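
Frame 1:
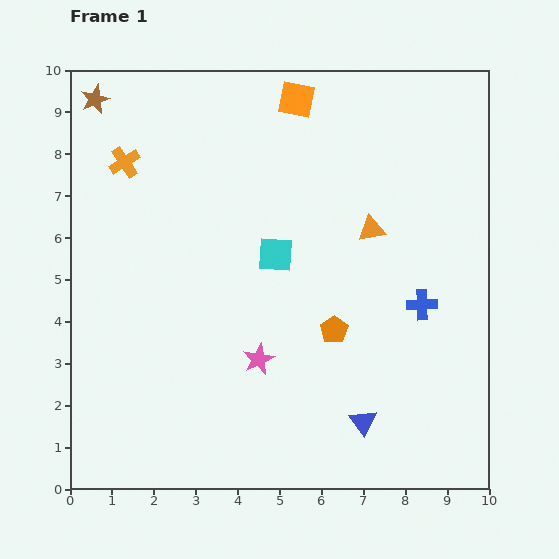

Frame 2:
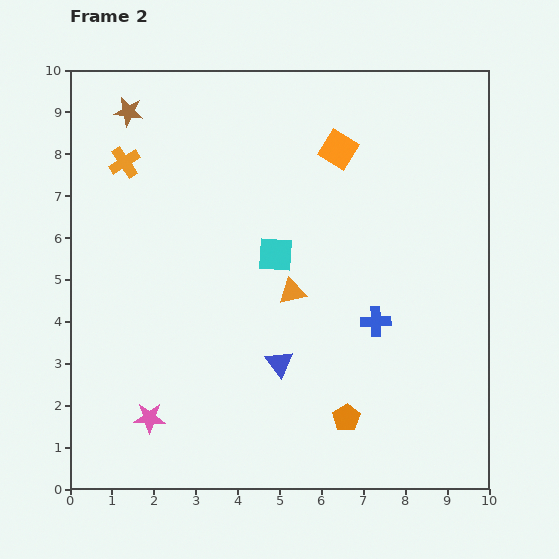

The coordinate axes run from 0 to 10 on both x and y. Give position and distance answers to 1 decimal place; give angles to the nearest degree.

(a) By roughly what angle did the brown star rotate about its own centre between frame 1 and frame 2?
30° clockwise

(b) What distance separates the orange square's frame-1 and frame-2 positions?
1.6

The orange square moved from (5.4, 9.3) to (6.4, 8.1), a distance of √(1.0² + 1.2²) ≈ 1.6.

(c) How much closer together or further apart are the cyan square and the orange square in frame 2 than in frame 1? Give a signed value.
-0.8

Distance in frame 1: 3.7. Distance in frame 2: 2.9.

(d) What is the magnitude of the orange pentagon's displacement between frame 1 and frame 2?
2.1

The orange pentagon moved from (6.3, 3.8) to (6.6, 1.7), a distance of √(0.3² + 2.1²) ≈ 2.1.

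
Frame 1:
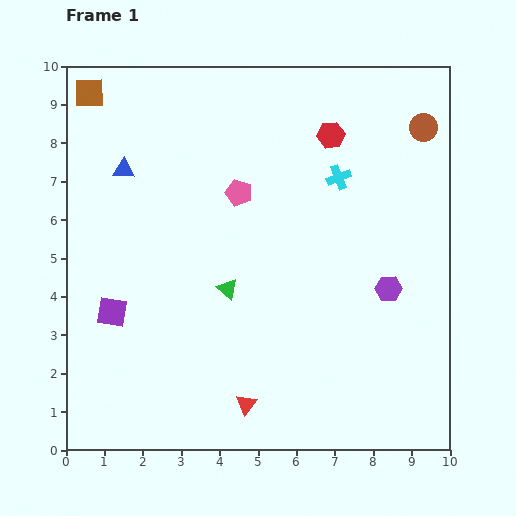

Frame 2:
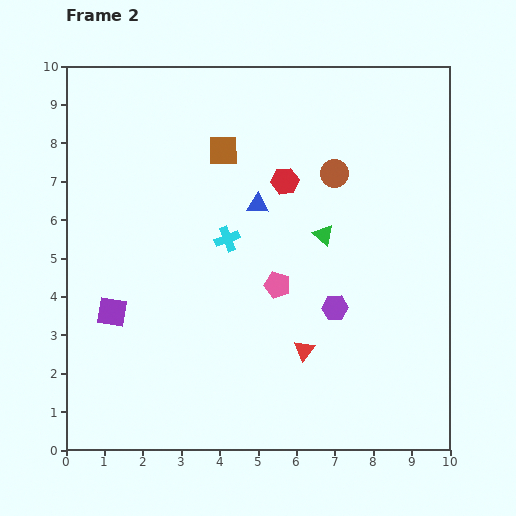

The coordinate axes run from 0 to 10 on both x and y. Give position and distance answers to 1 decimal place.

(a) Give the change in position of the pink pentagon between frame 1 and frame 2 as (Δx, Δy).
(1.0, -2.4)

The pink pentagon was at (4.5, 6.7) in frame 1 and (5.5, 4.3) in frame 2.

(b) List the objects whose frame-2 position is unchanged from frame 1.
the purple square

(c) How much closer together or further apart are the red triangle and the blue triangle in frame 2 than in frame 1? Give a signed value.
-2.9

Distance in frame 1: 6.9. Distance in frame 2: 4.0.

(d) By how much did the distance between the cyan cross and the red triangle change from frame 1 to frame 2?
-2.9

Distance in frame 1: 6.4. Distance in frame 2: 3.5.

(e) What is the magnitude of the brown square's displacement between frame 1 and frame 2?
3.8

The brown square moved from (0.6, 9.3) to (4.1, 7.8), a distance of √(3.5² + 1.5²) ≈ 3.8.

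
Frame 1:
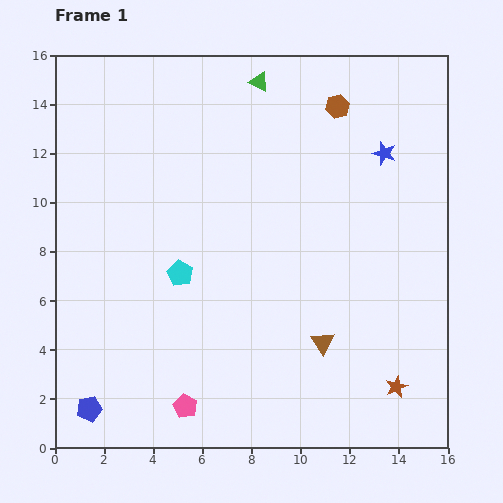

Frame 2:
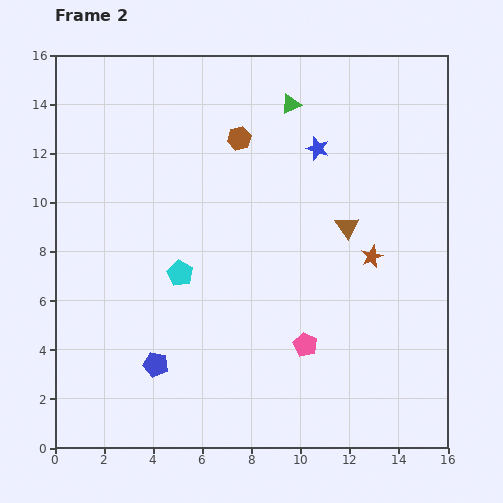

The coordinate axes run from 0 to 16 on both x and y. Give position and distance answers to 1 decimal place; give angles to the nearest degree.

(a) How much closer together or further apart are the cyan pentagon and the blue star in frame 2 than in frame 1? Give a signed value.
-2.0

Distance in frame 1: 9.6. Distance in frame 2: 7.6.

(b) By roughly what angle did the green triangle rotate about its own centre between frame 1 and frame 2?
53° counter-clockwise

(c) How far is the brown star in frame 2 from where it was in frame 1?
5.4

The brown star moved from (13.9, 2.5) to (12.9, 7.8), a distance of √(1.0² + 5.3²) ≈ 5.4.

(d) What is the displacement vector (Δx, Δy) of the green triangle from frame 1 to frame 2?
(1.3, -0.9)

The green triangle was at (8.3, 14.9) in frame 1 and (9.6, 14.0) in frame 2.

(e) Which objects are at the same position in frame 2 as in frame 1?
the cyan pentagon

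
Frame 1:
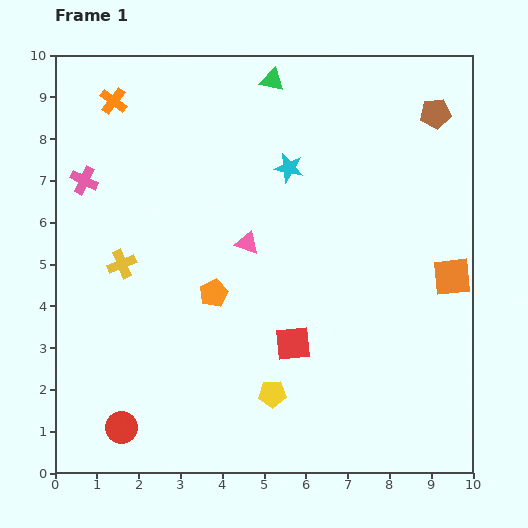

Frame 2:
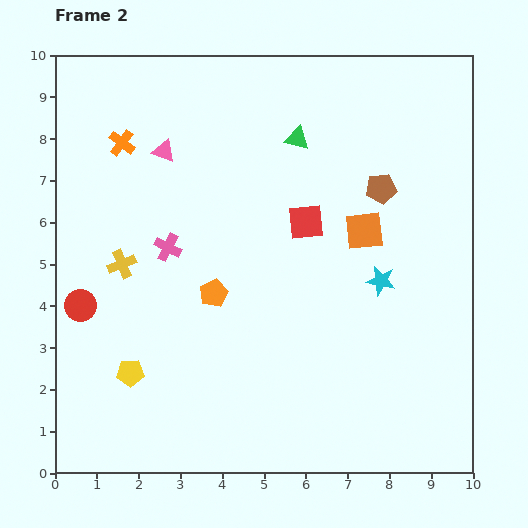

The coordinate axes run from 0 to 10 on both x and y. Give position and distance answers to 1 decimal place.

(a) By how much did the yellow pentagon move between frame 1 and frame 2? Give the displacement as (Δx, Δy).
(-3.4, 0.5)

The yellow pentagon was at (5.2, 1.9) in frame 1 and (1.8, 2.4) in frame 2.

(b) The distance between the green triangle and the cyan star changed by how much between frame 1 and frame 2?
+1.8

Distance in frame 1: 2.1. Distance in frame 2: 3.9.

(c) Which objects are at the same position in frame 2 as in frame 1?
the orange pentagon, the yellow cross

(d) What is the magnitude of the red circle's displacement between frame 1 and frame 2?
3.1

The red circle moved from (1.6, 1.1) to (0.6, 4.0), a distance of √(1.0² + 2.9²) ≈ 3.1.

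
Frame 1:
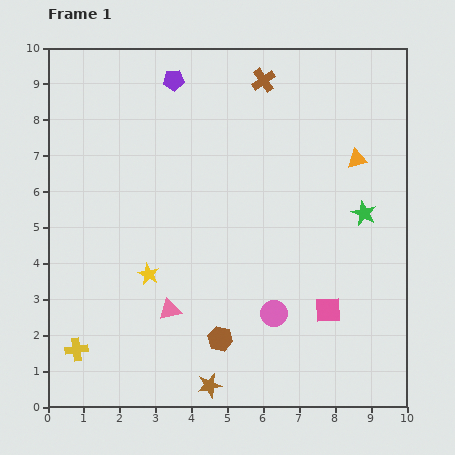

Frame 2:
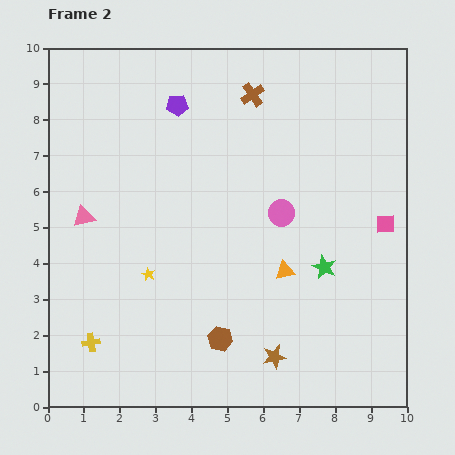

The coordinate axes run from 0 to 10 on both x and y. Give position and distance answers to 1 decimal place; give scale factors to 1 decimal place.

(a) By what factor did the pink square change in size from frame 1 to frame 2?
0.7×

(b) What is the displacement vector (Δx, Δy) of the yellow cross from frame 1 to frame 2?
(0.4, 0.2)

The yellow cross was at (0.8, 1.6) in frame 1 and (1.2, 1.8) in frame 2.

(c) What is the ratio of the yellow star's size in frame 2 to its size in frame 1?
0.6×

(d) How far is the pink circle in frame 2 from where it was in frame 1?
2.8

The pink circle moved from (6.3, 2.6) to (6.5, 5.4), a distance of √(0.2² + 2.8²) ≈ 2.8.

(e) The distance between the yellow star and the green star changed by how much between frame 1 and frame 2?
-1.3

Distance in frame 1: 6.2. Distance in frame 2: 4.9.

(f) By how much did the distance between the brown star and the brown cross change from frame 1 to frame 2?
-1.3

Distance in frame 1: 8.6. Distance in frame 2: 7.3.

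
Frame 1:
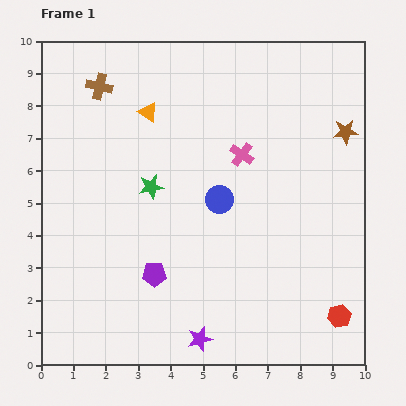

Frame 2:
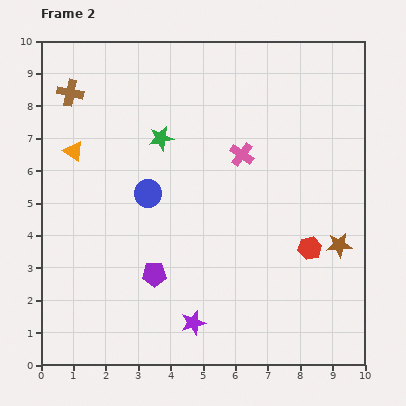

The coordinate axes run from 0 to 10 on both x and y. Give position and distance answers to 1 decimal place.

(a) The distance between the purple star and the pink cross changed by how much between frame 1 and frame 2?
-0.4

Distance in frame 1: 5.8. Distance in frame 2: 5.4.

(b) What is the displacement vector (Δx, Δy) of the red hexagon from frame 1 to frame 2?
(-0.9, 2.1)

The red hexagon was at (9.2, 1.5) in frame 1 and (8.3, 3.6) in frame 2.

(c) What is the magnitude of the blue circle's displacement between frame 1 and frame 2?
2.2

The blue circle moved from (5.5, 5.1) to (3.3, 5.3), a distance of √(2.2² + 0.2²) ≈ 2.2.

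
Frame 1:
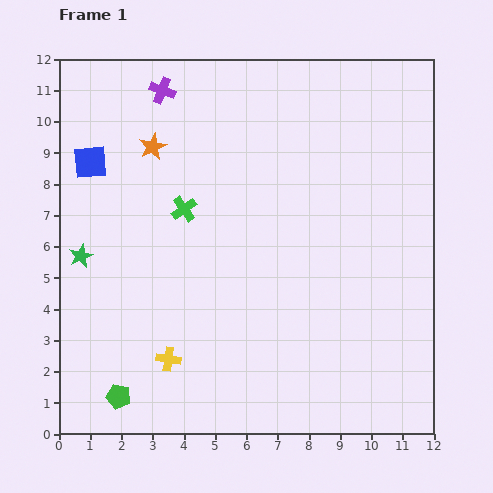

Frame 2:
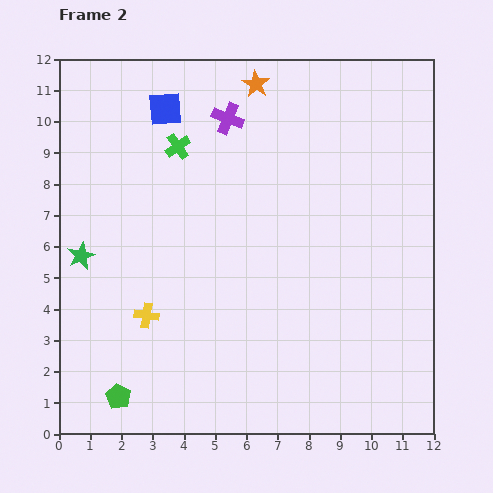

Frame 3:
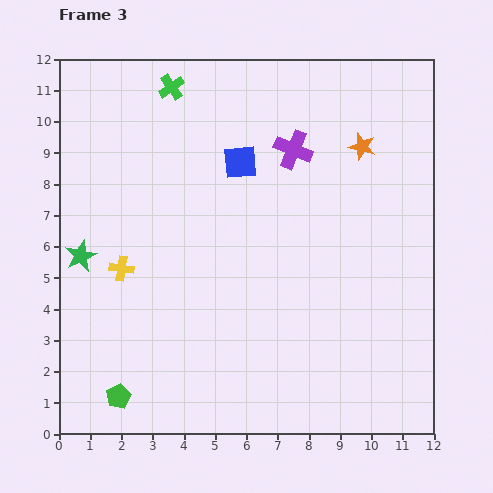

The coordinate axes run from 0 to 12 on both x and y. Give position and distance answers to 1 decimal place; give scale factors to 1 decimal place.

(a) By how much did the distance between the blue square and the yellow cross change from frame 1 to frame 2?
-0.2

Distance in frame 1: 6.8. Distance in frame 2: 6.6.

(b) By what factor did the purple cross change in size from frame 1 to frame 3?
1.5×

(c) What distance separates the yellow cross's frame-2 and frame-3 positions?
1.7

The yellow cross moved from (2.8, 3.8) to (2.0, 5.3), a distance of √(0.8² + 1.5²) ≈ 1.7.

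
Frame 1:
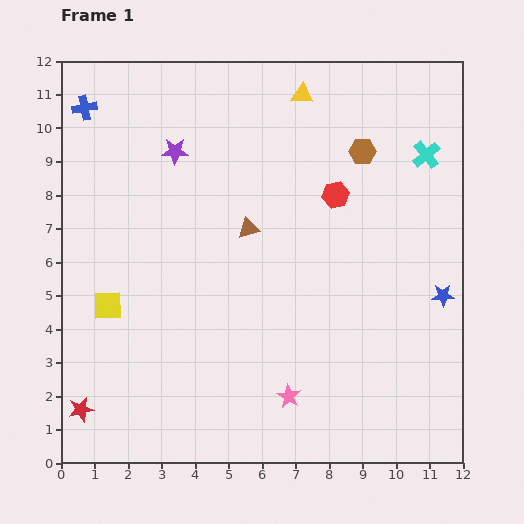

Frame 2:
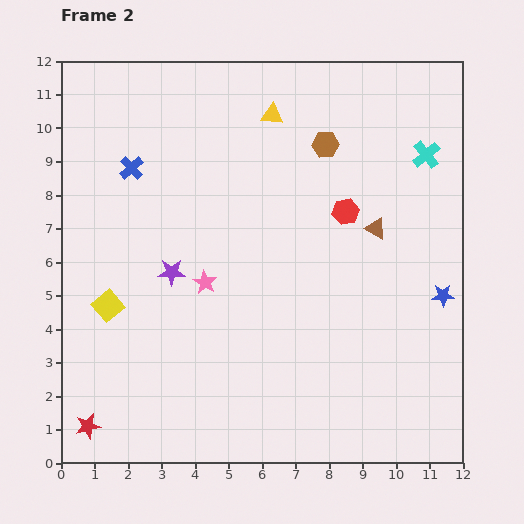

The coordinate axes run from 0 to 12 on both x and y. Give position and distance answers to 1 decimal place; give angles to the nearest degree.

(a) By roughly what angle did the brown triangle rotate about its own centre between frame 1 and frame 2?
43° clockwise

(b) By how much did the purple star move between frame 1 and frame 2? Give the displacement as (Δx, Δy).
(-0.1, -3.6)

The purple star was at (3.4, 9.3) in frame 1 and (3.3, 5.7) in frame 2.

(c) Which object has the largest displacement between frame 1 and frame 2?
the pink star

(moved 4.2; next 3.8)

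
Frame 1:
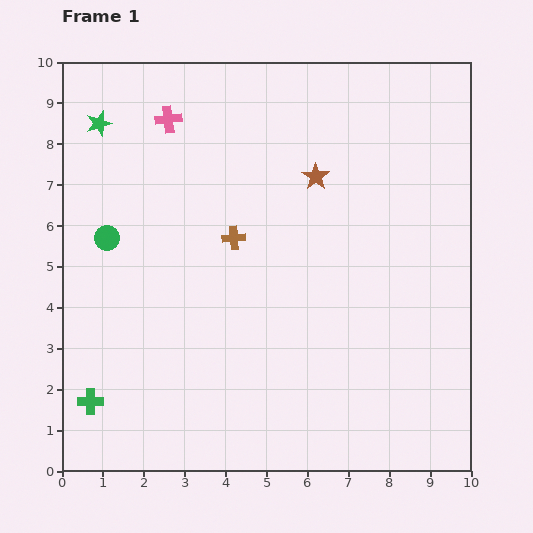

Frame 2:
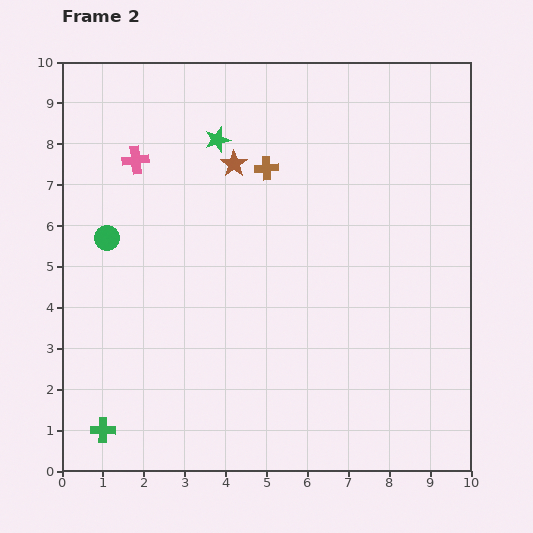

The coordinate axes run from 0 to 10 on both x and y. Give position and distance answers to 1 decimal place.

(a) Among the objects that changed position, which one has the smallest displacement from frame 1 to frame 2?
the green cross

(moved 0.8)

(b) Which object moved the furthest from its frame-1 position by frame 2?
the green star

(moved 2.9; next 2.0)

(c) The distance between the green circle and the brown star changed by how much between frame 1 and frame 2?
-1.7

Distance in frame 1: 5.3. Distance in frame 2: 3.6.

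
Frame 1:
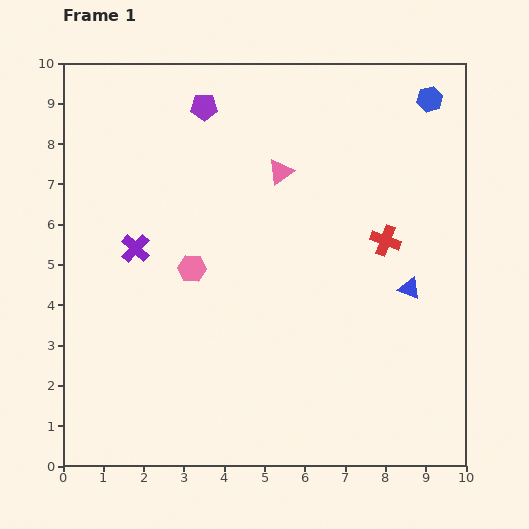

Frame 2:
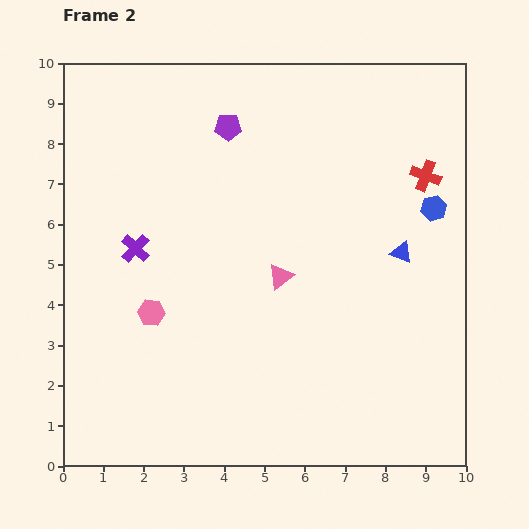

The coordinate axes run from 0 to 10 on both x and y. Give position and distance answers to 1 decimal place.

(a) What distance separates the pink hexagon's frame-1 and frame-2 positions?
1.5

The pink hexagon moved from (3.2, 4.9) to (2.2, 3.8), a distance of √(1.0² + 1.1²) ≈ 1.5.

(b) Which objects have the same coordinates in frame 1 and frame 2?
the purple cross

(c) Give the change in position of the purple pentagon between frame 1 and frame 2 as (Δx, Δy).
(0.6, -0.5)

The purple pentagon was at (3.5, 8.9) in frame 1 and (4.1, 8.4) in frame 2.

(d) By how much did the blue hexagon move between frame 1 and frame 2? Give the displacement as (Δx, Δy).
(0.1, -2.7)

The blue hexagon was at (9.1, 9.1) in frame 1 and (9.2, 6.4) in frame 2.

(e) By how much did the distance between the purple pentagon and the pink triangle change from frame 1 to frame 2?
+1.4

Distance in frame 1: 2.5. Distance in frame 2: 3.9.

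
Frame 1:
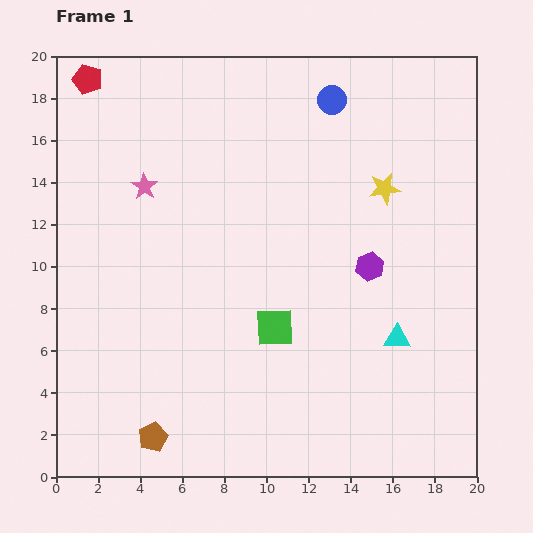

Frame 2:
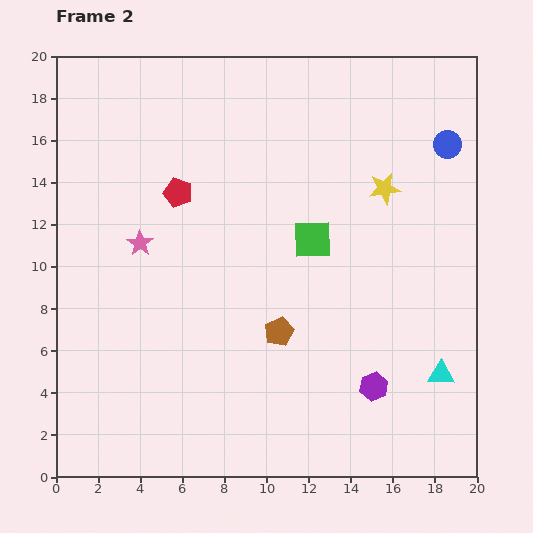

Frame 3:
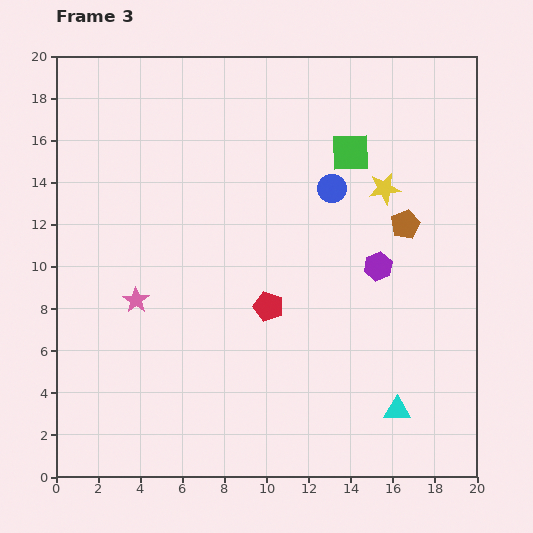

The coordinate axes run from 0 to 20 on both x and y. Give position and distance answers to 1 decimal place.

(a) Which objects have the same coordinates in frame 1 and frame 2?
the yellow star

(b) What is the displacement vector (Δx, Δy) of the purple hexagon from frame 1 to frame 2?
(0.2, -5.7)

The purple hexagon was at (14.9, 10.0) in frame 1 and (15.1, 4.3) in frame 2.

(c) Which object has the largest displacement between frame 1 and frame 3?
the brown pentagon

(moved 15.7; next 13.8)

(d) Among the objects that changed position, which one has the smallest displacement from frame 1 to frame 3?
the purple hexagon

(moved 0.4)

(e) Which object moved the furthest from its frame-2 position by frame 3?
the brown pentagon

(moved 7.9; next 6.9)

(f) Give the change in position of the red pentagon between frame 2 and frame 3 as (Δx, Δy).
(4.3, -5.4)

The red pentagon was at (5.8, 13.5) in frame 2 and (10.1, 8.1) in frame 3.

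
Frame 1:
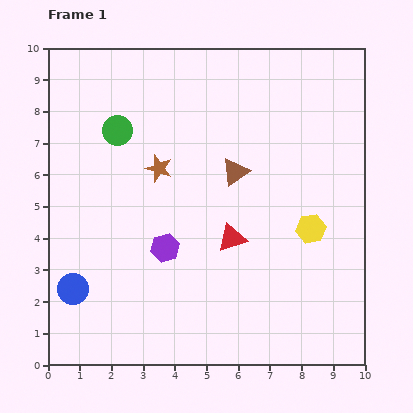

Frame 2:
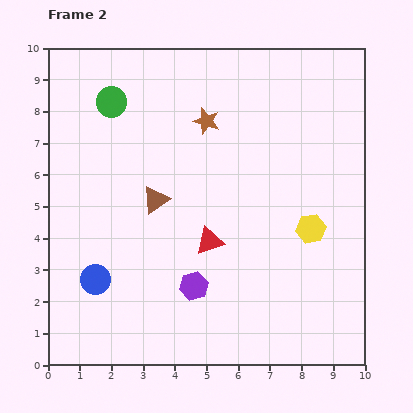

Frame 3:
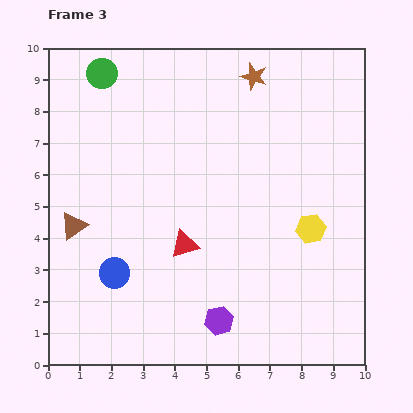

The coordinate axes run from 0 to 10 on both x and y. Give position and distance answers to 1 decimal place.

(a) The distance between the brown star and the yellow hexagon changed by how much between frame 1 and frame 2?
-0.5

Distance in frame 1: 5.2. Distance in frame 2: 4.7.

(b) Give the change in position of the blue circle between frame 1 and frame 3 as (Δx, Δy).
(1.3, 0.5)

The blue circle was at (0.8, 2.4) in frame 1 and (2.1, 2.9) in frame 3.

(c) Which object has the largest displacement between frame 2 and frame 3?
the brown triangle

(moved 2.7; next 2.1)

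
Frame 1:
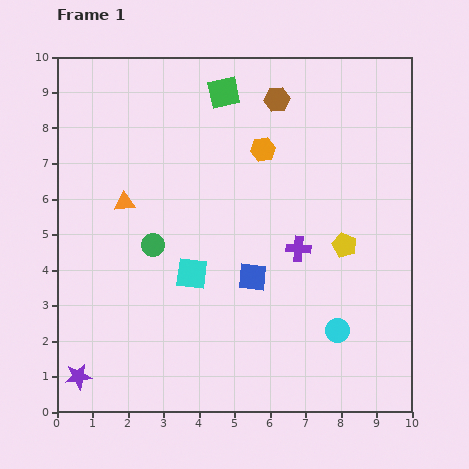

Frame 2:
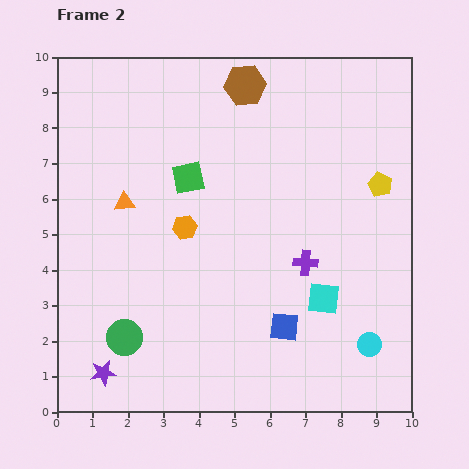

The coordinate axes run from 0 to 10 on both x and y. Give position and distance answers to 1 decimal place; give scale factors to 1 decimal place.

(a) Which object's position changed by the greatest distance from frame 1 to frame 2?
the cyan square

(moved 3.8; next 3.1)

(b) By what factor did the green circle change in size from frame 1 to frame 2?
1.5×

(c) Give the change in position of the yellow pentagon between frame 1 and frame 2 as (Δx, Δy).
(1.0, 1.7)

The yellow pentagon was at (8.1, 4.7) in frame 1 and (9.1, 6.4) in frame 2.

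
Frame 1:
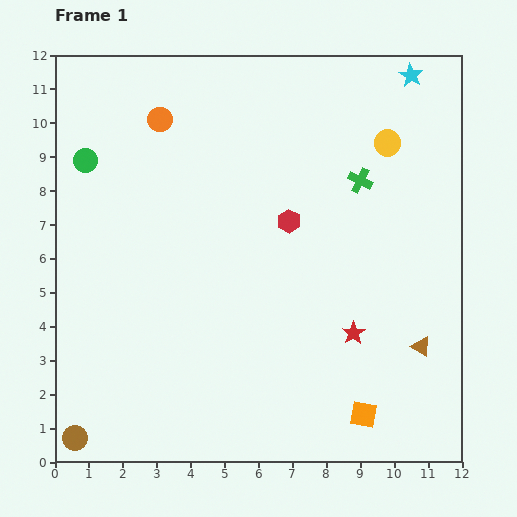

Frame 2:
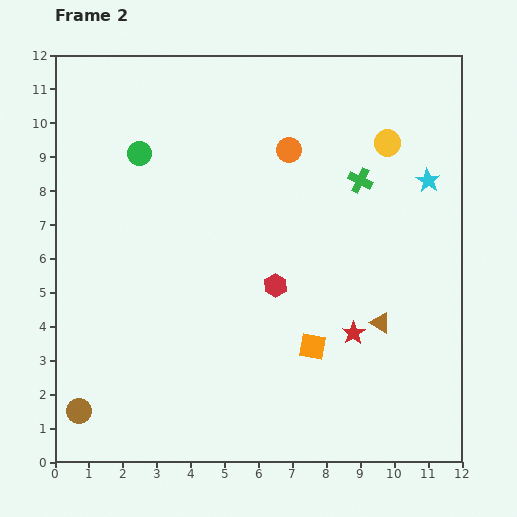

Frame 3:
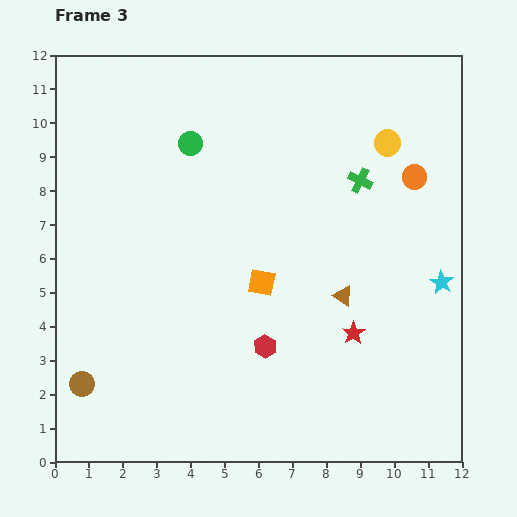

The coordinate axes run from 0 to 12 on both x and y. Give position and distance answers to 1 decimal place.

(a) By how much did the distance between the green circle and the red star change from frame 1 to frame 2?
-1.2

Distance in frame 1: 9.4. Distance in frame 2: 8.2.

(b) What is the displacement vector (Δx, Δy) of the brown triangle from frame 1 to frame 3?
(-2.3, 1.5)

The brown triangle was at (10.8, 3.4) in frame 1 and (8.5, 4.9) in frame 3.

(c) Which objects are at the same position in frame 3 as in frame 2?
the green cross, the yellow circle, the red star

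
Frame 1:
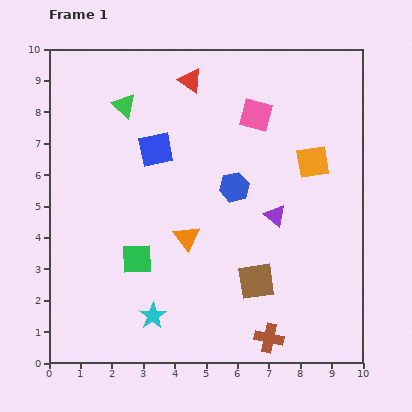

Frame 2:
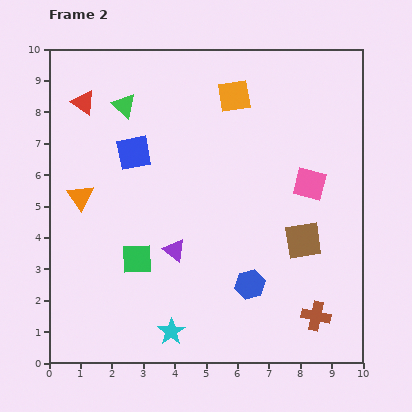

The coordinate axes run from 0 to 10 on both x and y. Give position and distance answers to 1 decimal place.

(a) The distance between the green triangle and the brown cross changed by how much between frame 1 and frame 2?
+0.4

Distance in frame 1: 8.7. Distance in frame 2: 9.1.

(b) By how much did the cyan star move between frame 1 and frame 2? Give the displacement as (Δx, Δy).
(0.6, -0.5)

The cyan star was at (3.3, 1.5) in frame 1 and (3.9, 1.0) in frame 2.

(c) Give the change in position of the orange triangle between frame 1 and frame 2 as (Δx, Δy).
(-3.4, 1.3)

The orange triangle was at (4.4, 4.0) in frame 1 and (1.0, 5.3) in frame 2.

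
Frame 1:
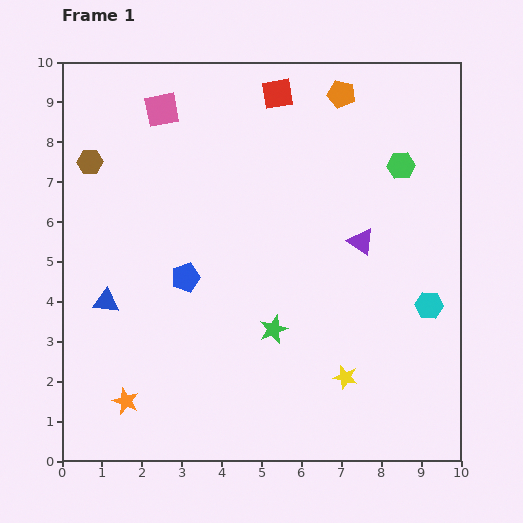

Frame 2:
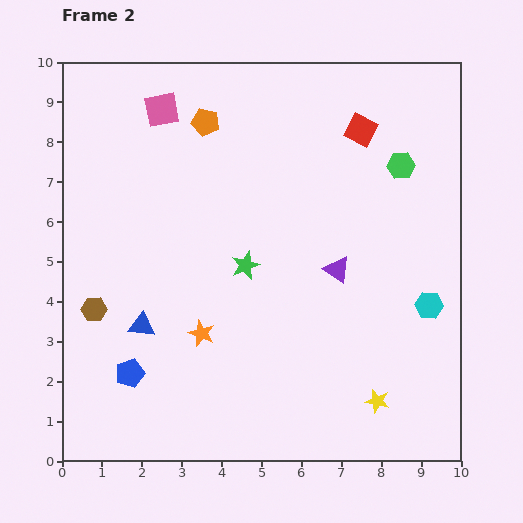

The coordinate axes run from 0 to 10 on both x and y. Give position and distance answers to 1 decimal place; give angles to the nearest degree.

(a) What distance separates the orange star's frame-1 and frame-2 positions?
2.5

The orange star moved from (1.6, 1.5) to (3.5, 3.2), a distance of √(1.9² + 1.7²) ≈ 2.5.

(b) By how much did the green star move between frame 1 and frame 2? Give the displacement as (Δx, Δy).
(-0.7, 1.6)

The green star was at (5.3, 3.3) in frame 1 and (4.6, 4.9) in frame 2.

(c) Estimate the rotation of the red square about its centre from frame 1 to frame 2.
37° clockwise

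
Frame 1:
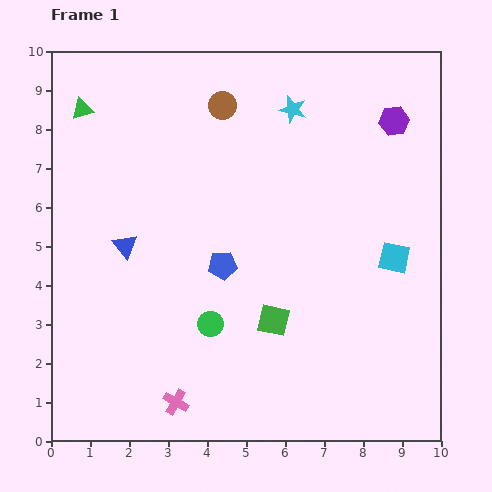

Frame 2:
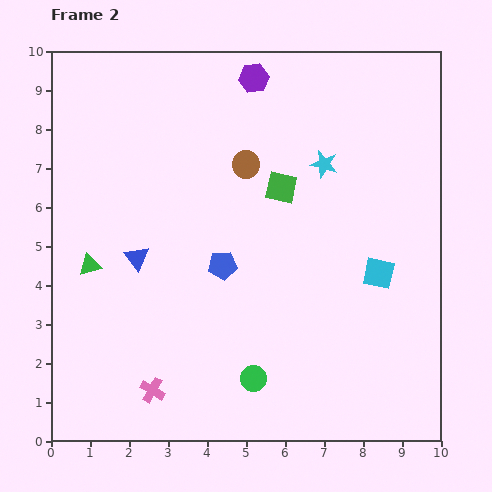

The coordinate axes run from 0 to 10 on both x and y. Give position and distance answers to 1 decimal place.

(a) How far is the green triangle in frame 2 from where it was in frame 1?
4.0

The green triangle moved from (0.8, 8.5) to (1.0, 4.5), a distance of √(0.2² + 4.0²) ≈ 4.0.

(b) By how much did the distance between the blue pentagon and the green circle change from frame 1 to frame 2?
+1.5

Distance in frame 1: 1.5. Distance in frame 2: 3.0.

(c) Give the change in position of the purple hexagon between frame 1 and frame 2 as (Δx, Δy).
(-3.6, 1.1)

The purple hexagon was at (8.8, 8.2) in frame 1 and (5.2, 9.3) in frame 2.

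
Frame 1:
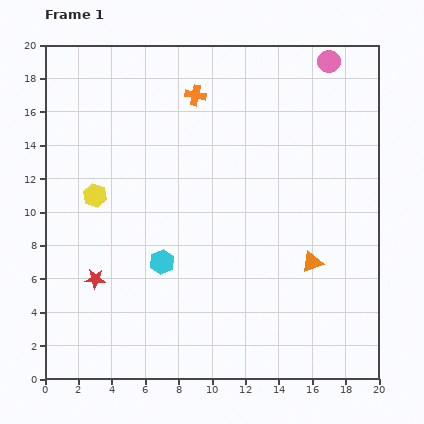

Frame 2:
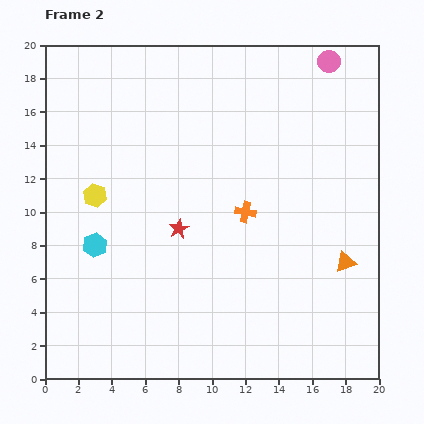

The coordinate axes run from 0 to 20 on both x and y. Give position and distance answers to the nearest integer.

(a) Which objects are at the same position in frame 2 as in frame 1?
the pink circle, the yellow hexagon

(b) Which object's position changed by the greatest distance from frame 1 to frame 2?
the orange cross

(moved 8; next 6)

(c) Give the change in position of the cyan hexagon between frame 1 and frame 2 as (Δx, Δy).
(-4, 1)

The cyan hexagon was at (7, 7) in frame 1 and (3, 8) in frame 2.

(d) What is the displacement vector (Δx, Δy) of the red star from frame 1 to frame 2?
(5, 3)

The red star was at (3, 6) in frame 1 and (8, 9) in frame 2.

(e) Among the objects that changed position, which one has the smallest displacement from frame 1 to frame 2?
the orange triangle

(moved 2)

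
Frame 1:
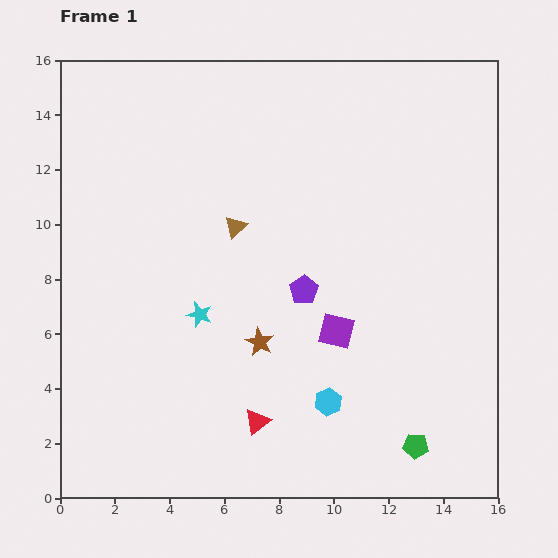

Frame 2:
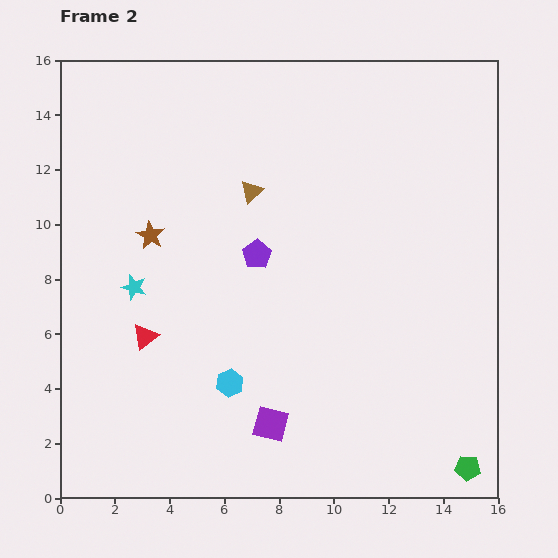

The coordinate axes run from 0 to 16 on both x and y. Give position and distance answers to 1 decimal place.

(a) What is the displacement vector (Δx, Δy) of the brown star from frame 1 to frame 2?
(-4.0, 3.9)

The brown star was at (7.3, 5.7) in frame 1 and (3.3, 9.6) in frame 2.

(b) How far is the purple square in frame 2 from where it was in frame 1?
4.2

The purple square moved from (10.1, 6.1) to (7.7, 2.7), a distance of √(2.4² + 3.4²) ≈ 4.2.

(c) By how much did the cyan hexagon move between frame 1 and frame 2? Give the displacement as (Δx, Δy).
(-3.6, 0.7)

The cyan hexagon was at (9.8, 3.5) in frame 1 and (6.2, 4.2) in frame 2.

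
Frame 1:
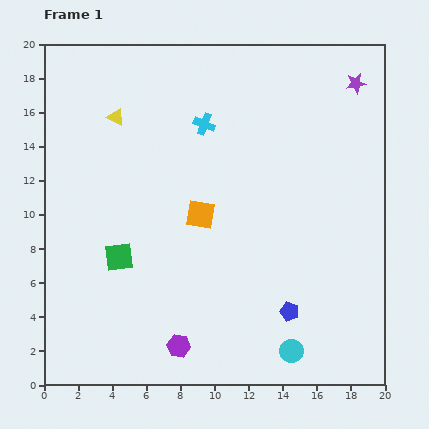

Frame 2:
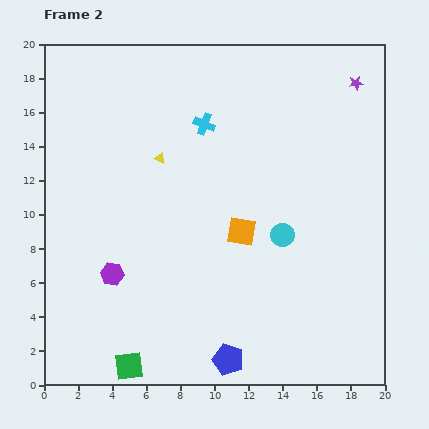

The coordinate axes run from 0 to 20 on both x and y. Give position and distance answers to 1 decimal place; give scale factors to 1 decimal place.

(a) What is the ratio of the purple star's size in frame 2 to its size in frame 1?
0.7×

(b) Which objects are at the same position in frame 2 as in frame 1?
the purple star, the cyan cross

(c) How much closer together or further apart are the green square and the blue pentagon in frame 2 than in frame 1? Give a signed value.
-4.7

Distance in frame 1: 10.5. Distance in frame 2: 5.8.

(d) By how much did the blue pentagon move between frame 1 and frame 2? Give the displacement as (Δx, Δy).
(-3.6, -2.8)

The blue pentagon was at (14.4, 4.3) in frame 1 and (10.8, 1.5) in frame 2.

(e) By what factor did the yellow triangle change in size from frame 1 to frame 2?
0.6×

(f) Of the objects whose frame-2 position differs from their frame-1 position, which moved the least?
the orange square

(moved 2.6)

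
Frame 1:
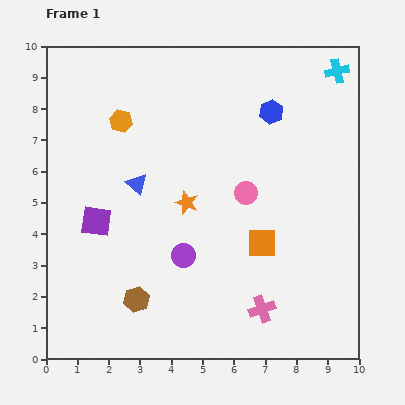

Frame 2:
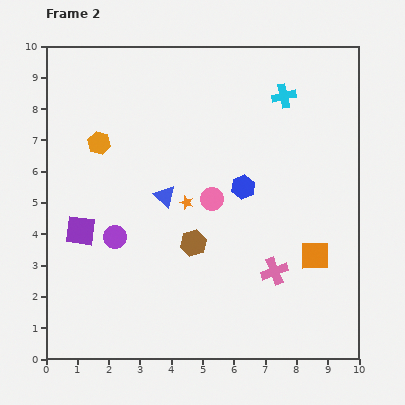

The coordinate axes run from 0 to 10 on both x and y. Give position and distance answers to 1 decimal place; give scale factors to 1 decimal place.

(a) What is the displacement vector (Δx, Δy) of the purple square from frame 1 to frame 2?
(-0.5, -0.3)

The purple square was at (1.6, 4.4) in frame 1 and (1.1, 4.1) in frame 2.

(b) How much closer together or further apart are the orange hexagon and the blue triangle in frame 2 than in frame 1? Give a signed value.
+0.6

Distance in frame 1: 2.1. Distance in frame 2: 2.7.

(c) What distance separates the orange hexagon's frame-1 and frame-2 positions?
1.0

The orange hexagon moved from (2.4, 7.6) to (1.7, 6.9), a distance of √(0.7² + 0.7²) ≈ 1.0.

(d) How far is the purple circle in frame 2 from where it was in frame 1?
2.3

The purple circle moved from (4.4, 3.3) to (2.2, 3.9), a distance of √(2.2² + 0.6²) ≈ 2.3.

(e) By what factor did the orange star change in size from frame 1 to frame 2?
0.6×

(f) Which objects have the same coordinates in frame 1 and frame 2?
the orange star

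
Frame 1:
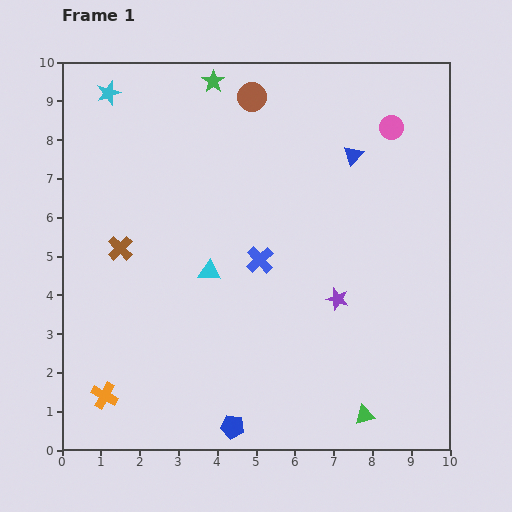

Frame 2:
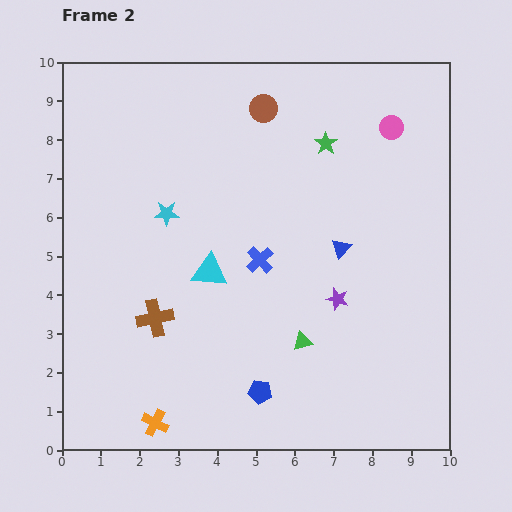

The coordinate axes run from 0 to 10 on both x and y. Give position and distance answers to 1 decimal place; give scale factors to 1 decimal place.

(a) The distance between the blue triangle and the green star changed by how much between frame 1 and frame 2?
-1.4

Distance in frame 1: 4.1. Distance in frame 2: 2.7.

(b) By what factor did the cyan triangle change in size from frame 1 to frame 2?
1.6×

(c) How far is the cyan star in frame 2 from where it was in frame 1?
3.4

The cyan star moved from (1.2, 9.2) to (2.7, 6.1), a distance of √(1.5² + 3.1²) ≈ 3.4.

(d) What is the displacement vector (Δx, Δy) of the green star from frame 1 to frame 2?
(2.9, -1.6)

The green star was at (3.9, 9.5) in frame 1 and (6.8, 7.9) in frame 2.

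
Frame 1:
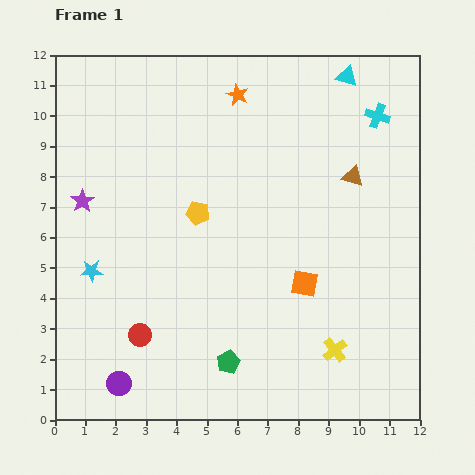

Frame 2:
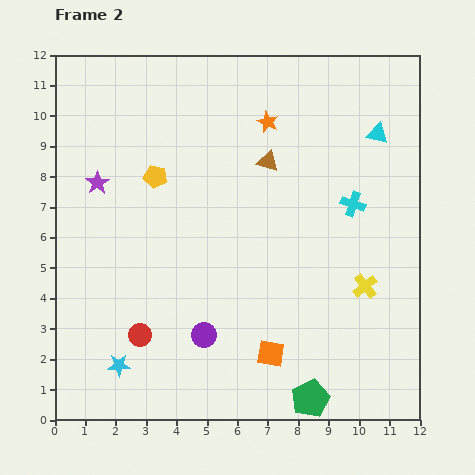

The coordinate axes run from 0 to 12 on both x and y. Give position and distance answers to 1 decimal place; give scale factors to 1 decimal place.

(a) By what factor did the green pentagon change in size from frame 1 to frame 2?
1.6×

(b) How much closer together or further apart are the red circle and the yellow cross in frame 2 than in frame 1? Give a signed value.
+1.2

Distance in frame 1: 6.4. Distance in frame 2: 7.6.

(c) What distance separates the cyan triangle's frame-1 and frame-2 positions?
2.1

The cyan triangle moved from (9.6, 11.3) to (10.6, 9.4), a distance of √(1.0² + 1.9²) ≈ 2.1.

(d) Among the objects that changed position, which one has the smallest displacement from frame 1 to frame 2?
the purple star

(moved 0.8)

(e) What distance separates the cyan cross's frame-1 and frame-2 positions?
3.0

The cyan cross moved from (10.6, 10.0) to (9.8, 7.1), a distance of √(0.8² + 2.9²) ≈ 3.0.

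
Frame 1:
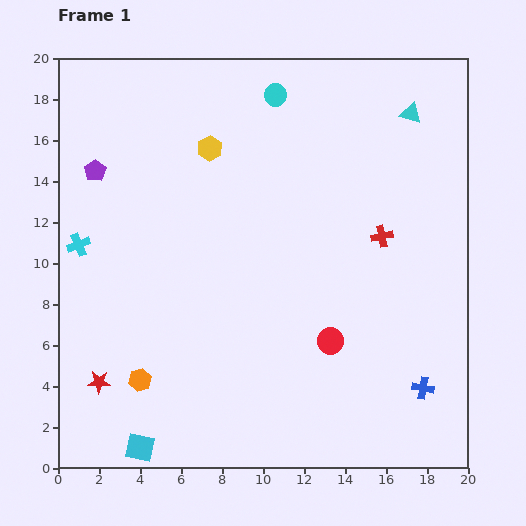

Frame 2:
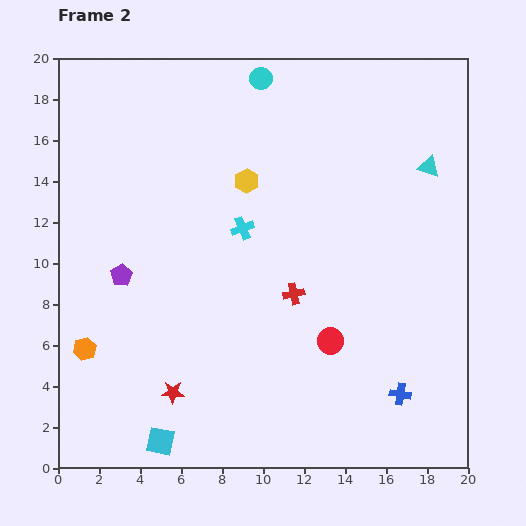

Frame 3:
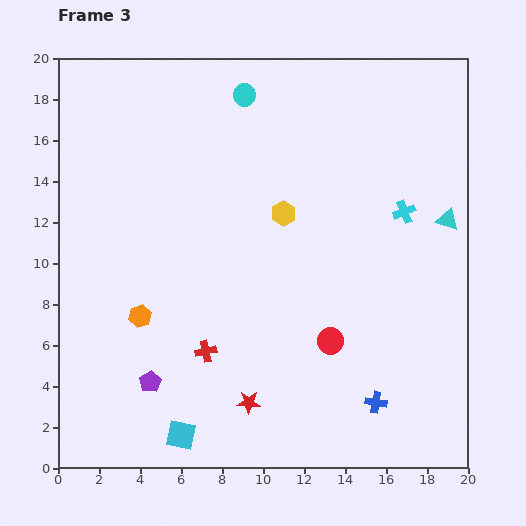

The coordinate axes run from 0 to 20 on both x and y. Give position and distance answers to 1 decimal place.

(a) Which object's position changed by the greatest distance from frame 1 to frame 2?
the cyan cross

(moved 8.0; next 5.3)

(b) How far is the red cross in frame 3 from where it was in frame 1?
10.3

The red cross moved from (15.8, 11.3) to (7.2, 5.7), a distance of √(8.6² + 5.6²) ≈ 10.3.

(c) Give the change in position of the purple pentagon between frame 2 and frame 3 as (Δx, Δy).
(1.4, -5.2)

The purple pentagon was at (3.1, 9.4) in frame 2 and (4.5, 4.2) in frame 3.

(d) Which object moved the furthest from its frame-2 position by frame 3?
the cyan cross

(moved 7.9; next 5.4)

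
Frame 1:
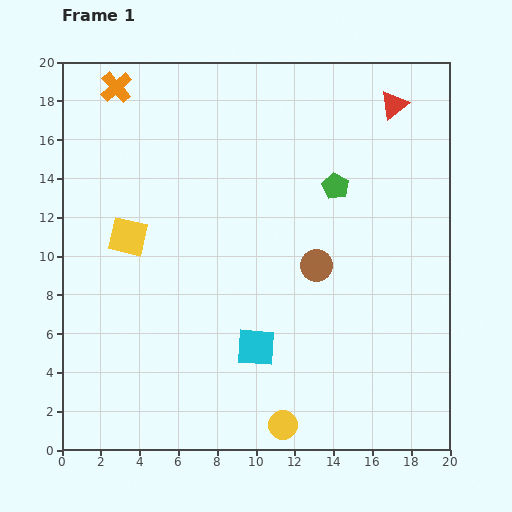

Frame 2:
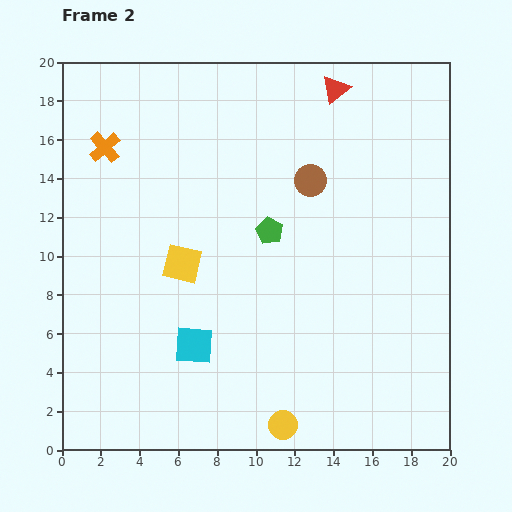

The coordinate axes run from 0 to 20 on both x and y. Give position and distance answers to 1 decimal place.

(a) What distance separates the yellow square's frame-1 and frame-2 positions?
3.1

The yellow square moved from (3.4, 11.0) to (6.2, 9.6), a distance of √(2.8² + 1.4²) ≈ 3.1.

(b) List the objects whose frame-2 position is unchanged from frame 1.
the yellow circle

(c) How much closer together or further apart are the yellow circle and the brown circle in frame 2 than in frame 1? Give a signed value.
+4.3

Distance in frame 1: 8.4. Distance in frame 2: 12.7.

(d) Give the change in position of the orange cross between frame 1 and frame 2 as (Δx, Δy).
(-0.6, -3.1)

The orange cross was at (2.8, 18.7) in frame 1 and (2.2, 15.6) in frame 2.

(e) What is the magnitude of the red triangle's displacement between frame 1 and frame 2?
3.1

The red triangle moved from (17.1, 17.8) to (14.1, 18.6), a distance of √(3.0² + 0.8²) ≈ 3.1.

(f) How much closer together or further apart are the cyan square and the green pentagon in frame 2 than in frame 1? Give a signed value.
-2.2

Distance in frame 1: 9.3. Distance in frame 2: 7.1.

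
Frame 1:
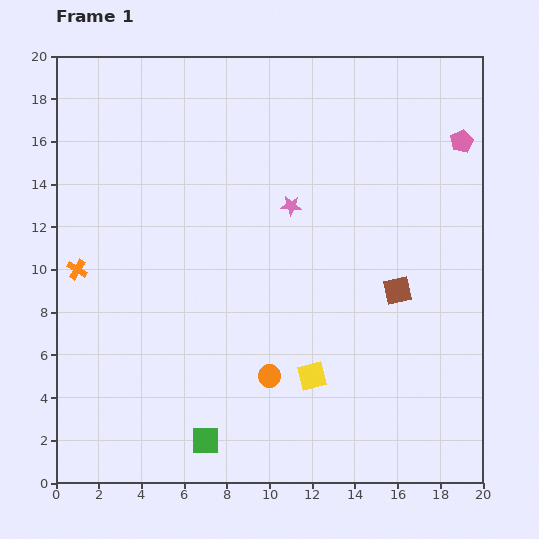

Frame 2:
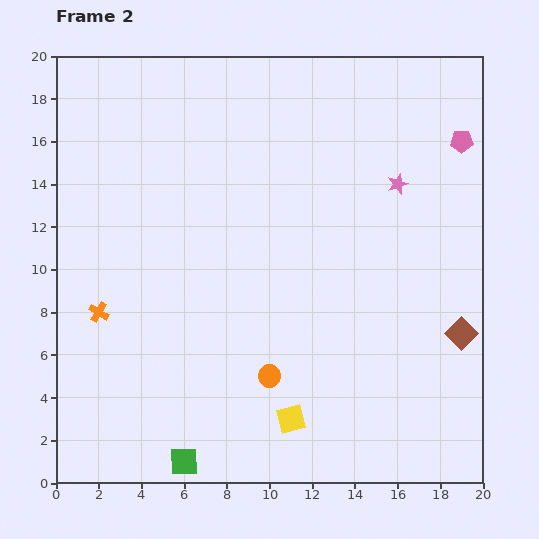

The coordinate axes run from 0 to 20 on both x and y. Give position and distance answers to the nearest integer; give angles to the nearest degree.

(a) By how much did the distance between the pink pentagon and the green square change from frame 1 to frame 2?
+2

Distance in frame 1: 18. Distance in frame 2: 20.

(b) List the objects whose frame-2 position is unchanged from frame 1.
the orange circle, the pink pentagon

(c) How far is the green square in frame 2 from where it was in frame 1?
1

The green square moved from (7, 2) to (6, 1), a distance of √(1² + 1²) ≈ 1.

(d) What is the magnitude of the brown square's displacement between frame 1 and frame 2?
4

The brown square moved from (16, 9) to (19, 7), a distance of √(3² + 2²) ≈ 4.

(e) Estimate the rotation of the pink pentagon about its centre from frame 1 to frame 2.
26° clockwise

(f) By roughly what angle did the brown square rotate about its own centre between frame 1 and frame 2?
32° counter-clockwise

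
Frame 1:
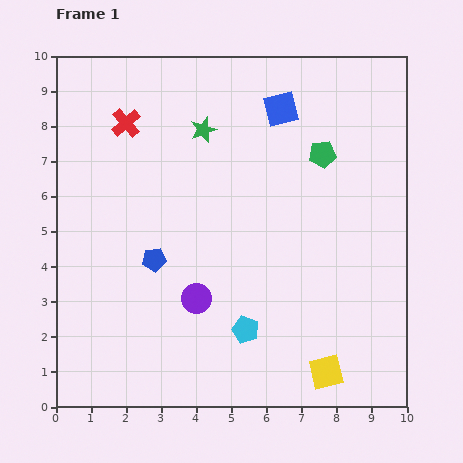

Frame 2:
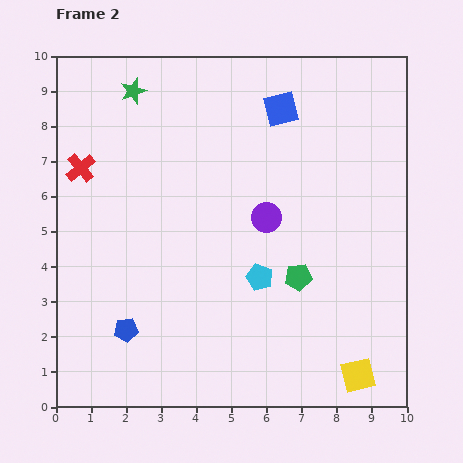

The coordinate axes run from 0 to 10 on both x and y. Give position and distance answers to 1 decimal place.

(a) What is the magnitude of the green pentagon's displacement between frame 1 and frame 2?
3.6

The green pentagon moved from (7.6, 7.2) to (6.9, 3.7), a distance of √(0.7² + 3.5²) ≈ 3.6.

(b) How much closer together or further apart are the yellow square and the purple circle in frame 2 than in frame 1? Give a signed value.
+0.9

Distance in frame 1: 4.3. Distance in frame 2: 5.2.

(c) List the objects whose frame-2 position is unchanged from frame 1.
the blue square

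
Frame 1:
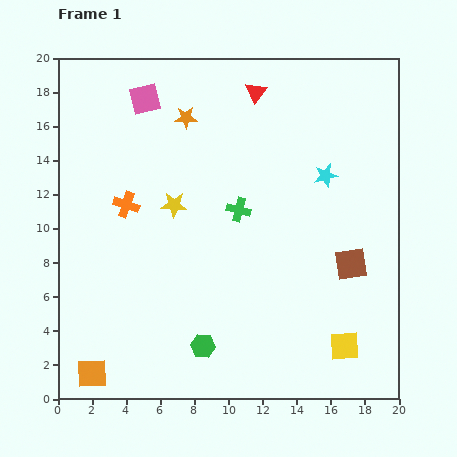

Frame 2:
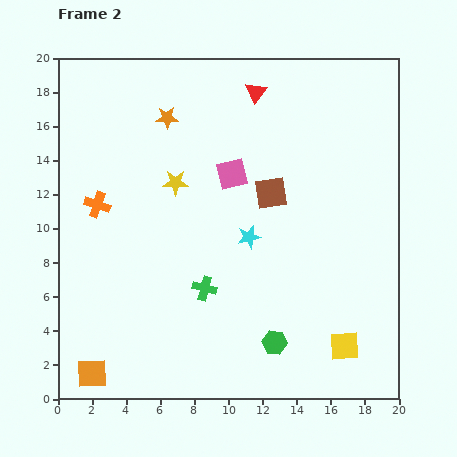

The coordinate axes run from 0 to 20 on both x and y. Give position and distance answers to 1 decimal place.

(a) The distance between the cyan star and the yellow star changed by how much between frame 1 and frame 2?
-3.7

Distance in frame 1: 9.1. Distance in frame 2: 5.4.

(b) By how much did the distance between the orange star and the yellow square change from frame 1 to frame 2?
+0.7

Distance in frame 1: 16.3. Distance in frame 2: 17.0.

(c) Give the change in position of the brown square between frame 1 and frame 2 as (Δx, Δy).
(-4.7, 4.2)

The brown square was at (17.2, 7.9) in frame 1 and (12.5, 12.1) in frame 2.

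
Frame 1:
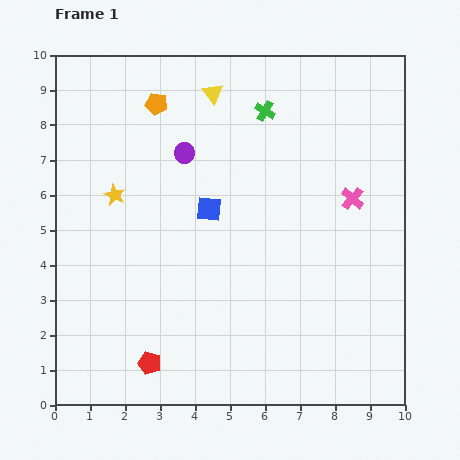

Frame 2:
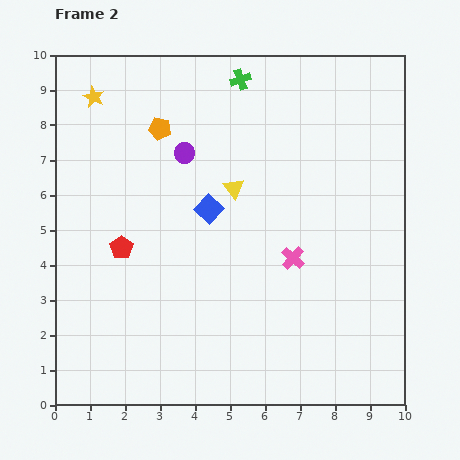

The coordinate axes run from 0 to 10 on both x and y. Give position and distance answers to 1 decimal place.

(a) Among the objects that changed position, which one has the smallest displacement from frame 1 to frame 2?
the orange pentagon

(moved 0.7)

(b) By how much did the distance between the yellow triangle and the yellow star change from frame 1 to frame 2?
+0.8

Distance in frame 1: 4.0. Distance in frame 2: 4.8.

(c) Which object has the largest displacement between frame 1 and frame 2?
the red pentagon

(moved 3.4; next 2.9)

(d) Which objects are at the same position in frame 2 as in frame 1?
the purple circle, the blue square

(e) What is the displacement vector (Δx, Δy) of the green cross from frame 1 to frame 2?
(-0.7, 0.9)

The green cross was at (6.0, 8.4) in frame 1 and (5.3, 9.3) in frame 2.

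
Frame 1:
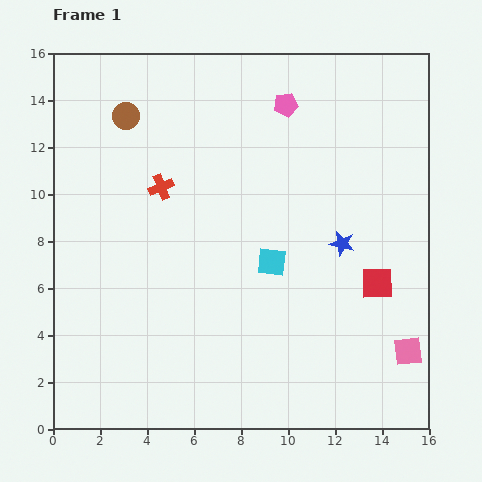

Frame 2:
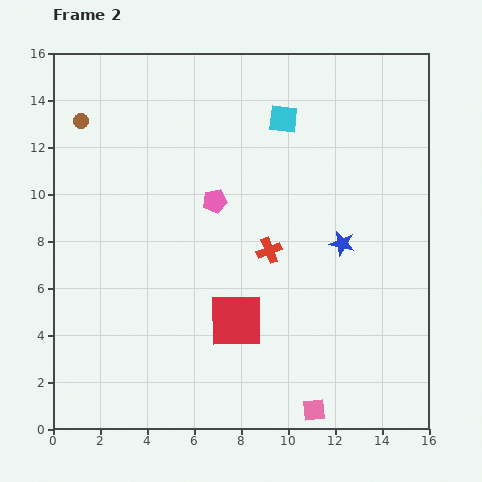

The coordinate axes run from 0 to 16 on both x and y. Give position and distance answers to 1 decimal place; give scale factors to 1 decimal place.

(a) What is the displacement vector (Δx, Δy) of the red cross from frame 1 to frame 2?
(4.6, -2.7)

The red cross was at (4.6, 10.3) in frame 1 and (9.2, 7.6) in frame 2.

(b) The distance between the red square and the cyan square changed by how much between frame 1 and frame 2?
+4.2

Distance in frame 1: 4.6. Distance in frame 2: 8.8.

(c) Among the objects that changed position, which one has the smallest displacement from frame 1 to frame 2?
the brown circle

(moved 1.9)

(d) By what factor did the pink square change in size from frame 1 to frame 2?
0.8×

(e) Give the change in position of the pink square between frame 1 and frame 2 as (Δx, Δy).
(-4.0, -2.5)

The pink square was at (15.1, 3.3) in frame 1 and (11.1, 0.8) in frame 2.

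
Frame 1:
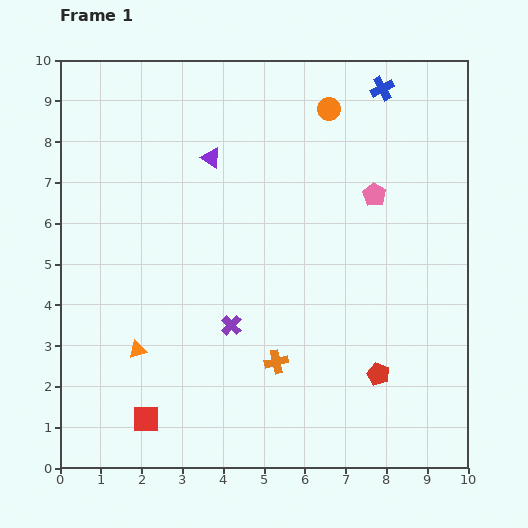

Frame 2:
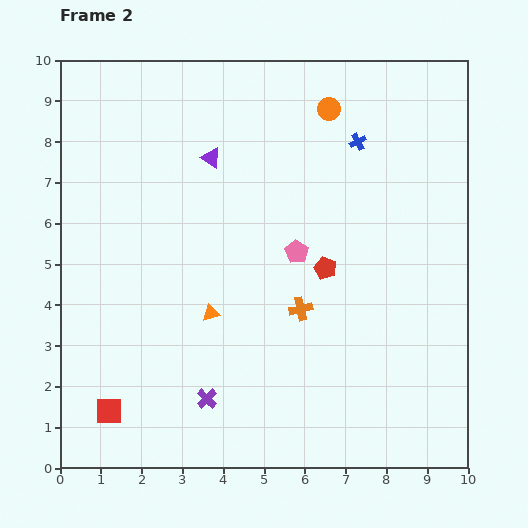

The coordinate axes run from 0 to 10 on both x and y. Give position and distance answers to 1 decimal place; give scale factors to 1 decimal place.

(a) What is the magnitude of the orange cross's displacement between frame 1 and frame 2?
1.4

The orange cross moved from (5.3, 2.6) to (5.9, 3.9), a distance of √(0.6² + 1.3²) ≈ 1.4.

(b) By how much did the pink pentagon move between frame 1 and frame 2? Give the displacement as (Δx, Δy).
(-1.9, -1.4)

The pink pentagon was at (7.7, 6.7) in frame 1 and (5.8, 5.3) in frame 2.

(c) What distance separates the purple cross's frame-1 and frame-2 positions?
1.9

The purple cross moved from (4.2, 3.5) to (3.6, 1.7), a distance of √(0.6² + 1.8²) ≈ 1.9.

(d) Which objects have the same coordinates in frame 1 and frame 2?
the purple triangle, the orange circle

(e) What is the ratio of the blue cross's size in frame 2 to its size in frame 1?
0.7×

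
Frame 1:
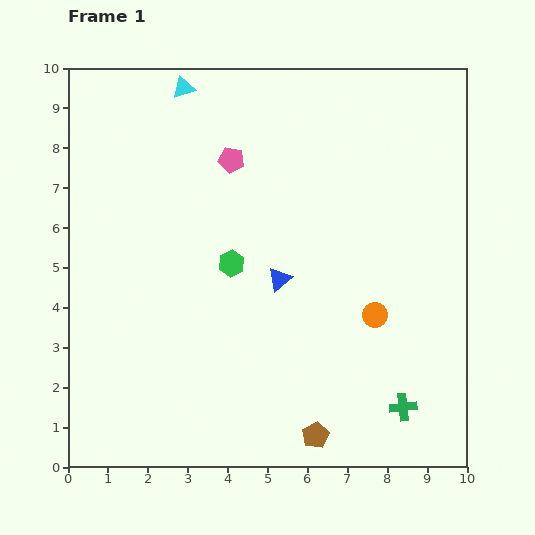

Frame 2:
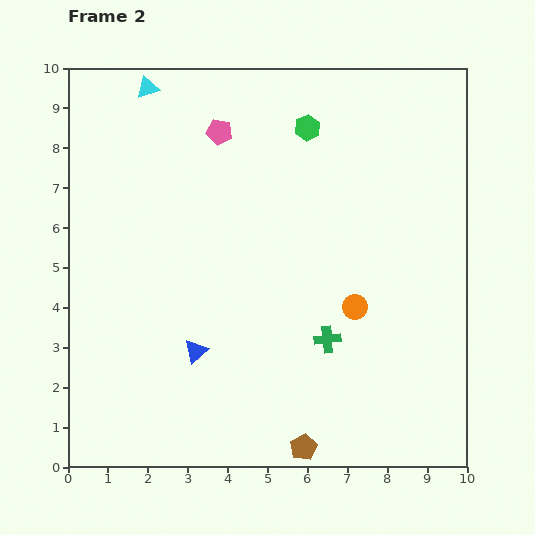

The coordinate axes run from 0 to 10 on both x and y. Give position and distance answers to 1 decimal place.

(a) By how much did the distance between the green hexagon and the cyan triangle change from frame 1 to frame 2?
-0.5

Distance in frame 1: 4.6. Distance in frame 2: 4.1.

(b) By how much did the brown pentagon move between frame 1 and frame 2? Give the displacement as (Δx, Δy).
(-0.3, -0.3)

The brown pentagon was at (6.2, 0.8) in frame 1 and (5.9, 0.5) in frame 2.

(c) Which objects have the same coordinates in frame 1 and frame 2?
none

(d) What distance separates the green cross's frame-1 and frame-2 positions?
2.5

The green cross moved from (8.4, 1.5) to (6.5, 3.2), a distance of √(1.9² + 1.7²) ≈ 2.5.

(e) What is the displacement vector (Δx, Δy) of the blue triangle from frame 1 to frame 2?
(-2.1, -1.8)

The blue triangle was at (5.3, 4.7) in frame 1 and (3.2, 2.9) in frame 2.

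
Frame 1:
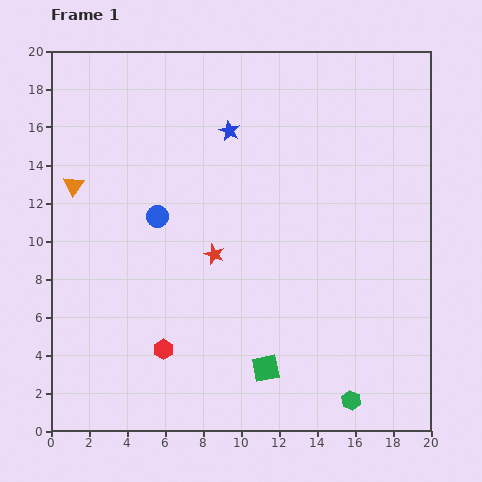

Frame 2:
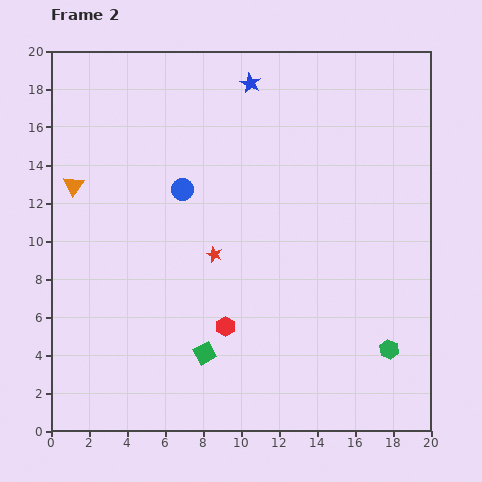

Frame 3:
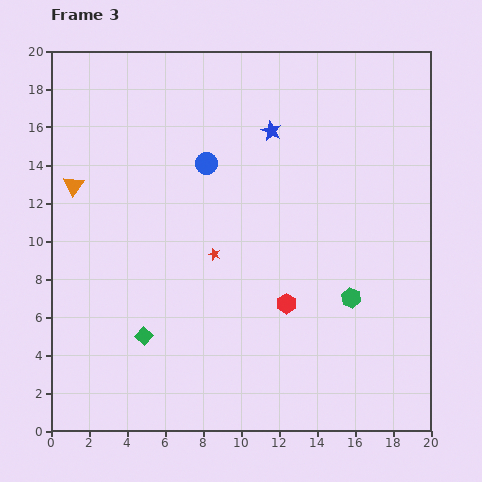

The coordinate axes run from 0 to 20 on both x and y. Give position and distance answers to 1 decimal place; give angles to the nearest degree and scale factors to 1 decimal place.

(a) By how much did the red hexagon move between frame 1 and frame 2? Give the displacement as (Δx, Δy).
(3.3, 1.2)

The red hexagon was at (5.9, 4.3) in frame 1 and (9.2, 5.5) in frame 2.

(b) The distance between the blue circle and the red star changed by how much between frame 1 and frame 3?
+1.2

Distance in frame 1: 3.6. Distance in frame 3: 4.8.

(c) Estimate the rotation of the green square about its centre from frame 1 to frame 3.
36° counter-clockwise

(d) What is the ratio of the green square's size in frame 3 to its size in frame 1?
0.6×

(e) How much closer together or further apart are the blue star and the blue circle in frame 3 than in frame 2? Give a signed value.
-2.9

Distance in frame 2: 6.7. Distance in frame 3: 3.8.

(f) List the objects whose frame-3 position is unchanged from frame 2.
the red star, the orange triangle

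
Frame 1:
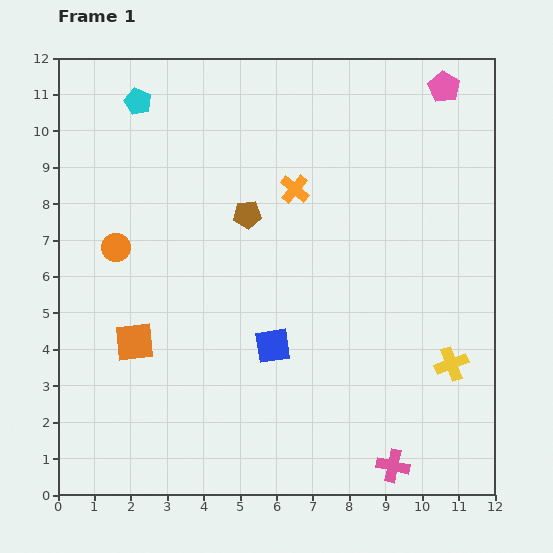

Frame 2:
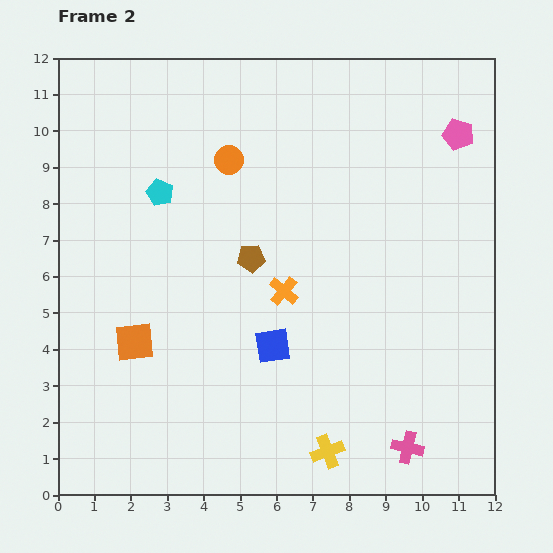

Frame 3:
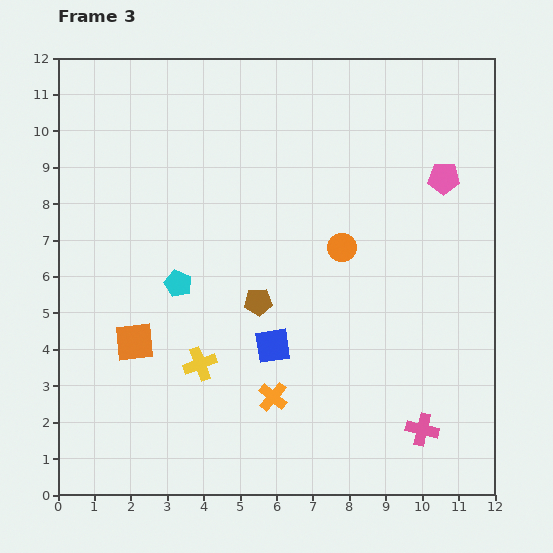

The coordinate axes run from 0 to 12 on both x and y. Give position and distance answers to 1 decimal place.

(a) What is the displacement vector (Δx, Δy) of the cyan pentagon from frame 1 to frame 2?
(0.6, -2.5)

The cyan pentagon was at (2.2, 10.8) in frame 1 and (2.8, 8.3) in frame 2.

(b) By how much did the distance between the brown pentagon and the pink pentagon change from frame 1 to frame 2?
+0.2

Distance in frame 1: 6.4. Distance in frame 2: 6.6.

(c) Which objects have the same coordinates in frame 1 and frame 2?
the blue square, the orange square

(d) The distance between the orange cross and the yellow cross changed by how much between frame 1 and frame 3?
-4.2

Distance in frame 1: 6.4. Distance in frame 3: 2.2.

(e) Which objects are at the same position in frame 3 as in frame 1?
the blue square, the orange square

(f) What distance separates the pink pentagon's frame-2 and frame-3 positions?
1.3

The pink pentagon moved from (11.0, 9.9) to (10.6, 8.7), a distance of √(0.4² + 1.2²) ≈ 1.3.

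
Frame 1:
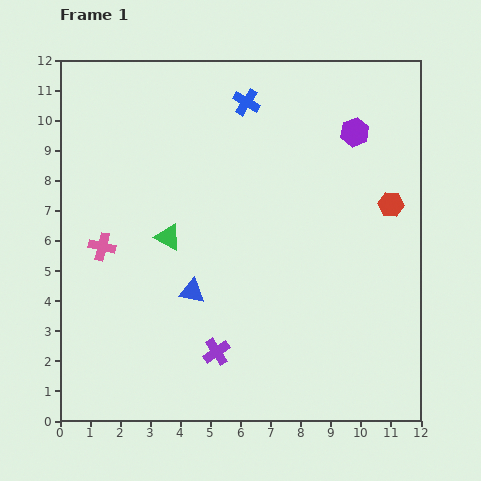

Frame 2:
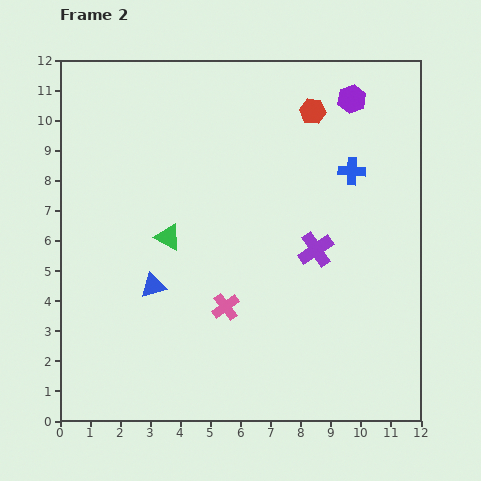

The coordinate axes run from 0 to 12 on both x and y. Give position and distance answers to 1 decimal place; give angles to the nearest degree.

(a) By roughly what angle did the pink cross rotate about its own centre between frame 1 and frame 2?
39° clockwise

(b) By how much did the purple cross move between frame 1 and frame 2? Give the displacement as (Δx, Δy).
(3.3, 3.4)

The purple cross was at (5.2, 2.3) in frame 1 and (8.5, 5.7) in frame 2.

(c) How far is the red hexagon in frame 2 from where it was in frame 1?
4.0

The red hexagon moved from (11.0, 7.2) to (8.4, 10.3), a distance of √(2.6² + 3.1²) ≈ 4.0.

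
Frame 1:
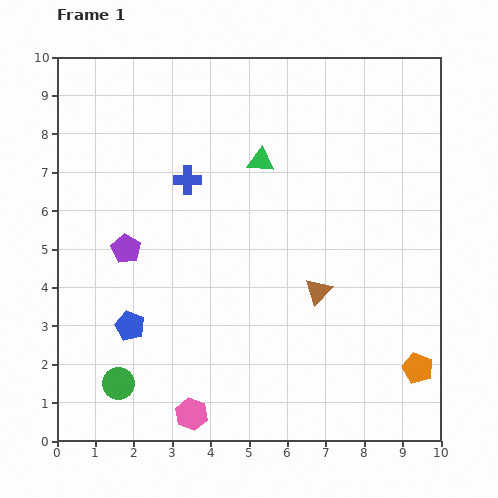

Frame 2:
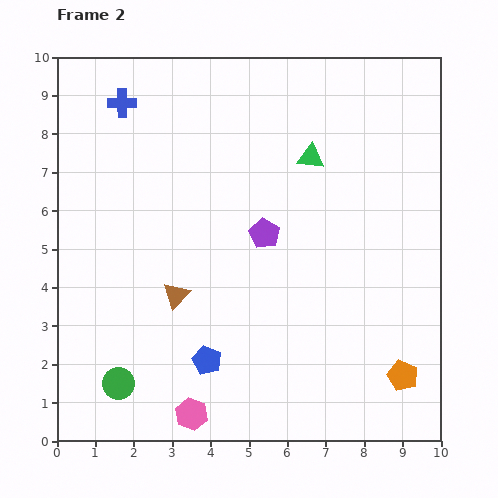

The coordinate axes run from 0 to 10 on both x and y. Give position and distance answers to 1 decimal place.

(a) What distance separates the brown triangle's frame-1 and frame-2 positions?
3.7

The brown triangle moved from (6.8, 3.9) to (3.1, 3.8), a distance of √(3.7² + 0.1²) ≈ 3.7.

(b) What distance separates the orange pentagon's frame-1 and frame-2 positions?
0.4

The orange pentagon moved from (9.4, 1.9) to (9.0, 1.7), a distance of √(0.4² + 0.2²) ≈ 0.4.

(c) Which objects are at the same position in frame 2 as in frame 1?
the green circle, the pink hexagon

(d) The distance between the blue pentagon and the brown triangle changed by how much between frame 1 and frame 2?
-3.1

Distance in frame 1: 5.0. Distance in frame 2: 1.9.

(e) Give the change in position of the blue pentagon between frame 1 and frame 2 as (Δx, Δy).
(2.0, -0.9)

The blue pentagon was at (1.9, 3.0) in frame 1 and (3.9, 2.1) in frame 2.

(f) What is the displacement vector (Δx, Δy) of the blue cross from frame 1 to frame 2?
(-1.7, 2.0)

The blue cross was at (3.4, 6.8) in frame 1 and (1.7, 8.8) in frame 2.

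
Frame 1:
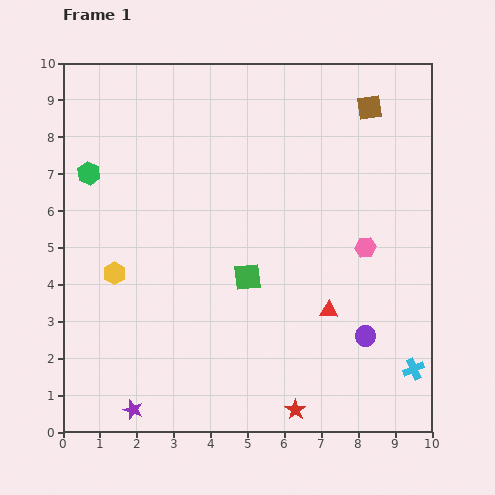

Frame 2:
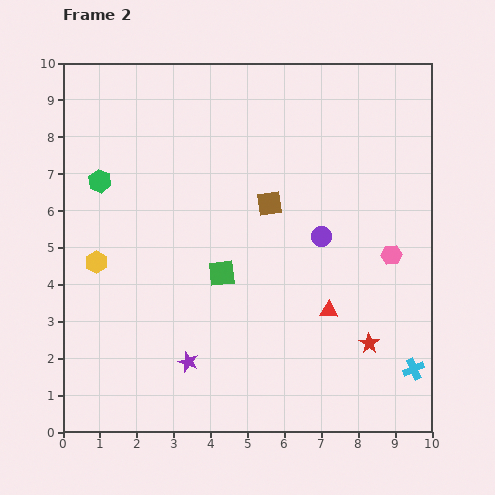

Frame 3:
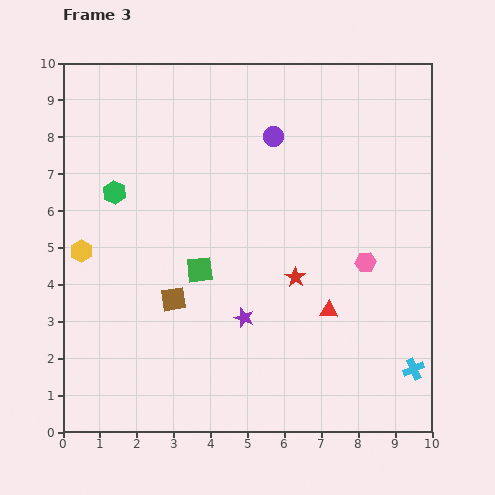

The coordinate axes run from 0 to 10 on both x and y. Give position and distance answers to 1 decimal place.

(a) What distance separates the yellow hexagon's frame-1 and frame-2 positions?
0.6

The yellow hexagon moved from (1.4, 4.3) to (0.9, 4.6), a distance of √(0.5² + 0.3²) ≈ 0.6.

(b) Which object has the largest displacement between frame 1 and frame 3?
the brown square

(moved 7.4; next 6.0)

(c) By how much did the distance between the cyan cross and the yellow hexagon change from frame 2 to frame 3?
+0.5

Distance in frame 2: 9.1. Distance in frame 3: 9.6.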